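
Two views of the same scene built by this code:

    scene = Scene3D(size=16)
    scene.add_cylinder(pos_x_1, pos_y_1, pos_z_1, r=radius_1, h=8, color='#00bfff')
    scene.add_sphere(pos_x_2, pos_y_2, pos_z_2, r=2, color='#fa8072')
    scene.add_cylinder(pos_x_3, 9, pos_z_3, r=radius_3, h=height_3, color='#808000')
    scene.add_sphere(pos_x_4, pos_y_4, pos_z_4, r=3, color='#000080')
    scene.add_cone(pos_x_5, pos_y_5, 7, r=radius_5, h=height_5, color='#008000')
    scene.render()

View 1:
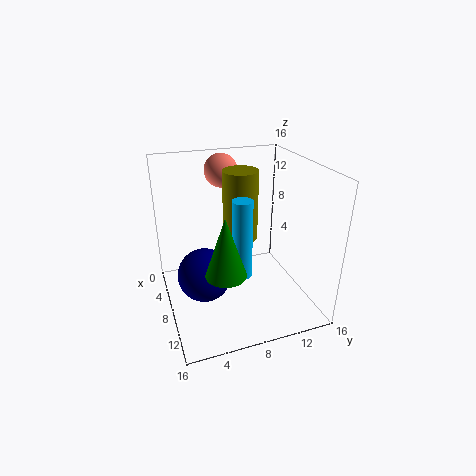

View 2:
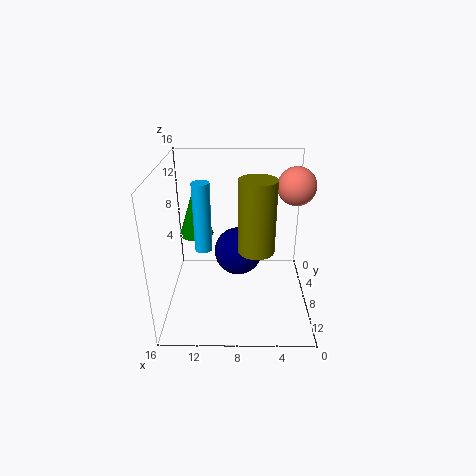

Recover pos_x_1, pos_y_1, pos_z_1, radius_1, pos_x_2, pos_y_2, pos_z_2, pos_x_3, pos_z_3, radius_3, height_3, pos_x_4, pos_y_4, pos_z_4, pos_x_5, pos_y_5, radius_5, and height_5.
pos_x_1 = 12; pos_y_1 = 7; pos_z_1 = 6; radius_1 = 1; pos_x_2 = 2; pos_y_2 = 8; pos_z_2 = 14; pos_x_3 = 6; pos_z_3 = 7; radius_3 = 2; height_3 = 8; pos_x_4 = 8; pos_y_4 = 4; pos_z_4 = 4; pos_x_5 = 13; pos_y_5 = 5; radius_5 = 2; height_5 = 6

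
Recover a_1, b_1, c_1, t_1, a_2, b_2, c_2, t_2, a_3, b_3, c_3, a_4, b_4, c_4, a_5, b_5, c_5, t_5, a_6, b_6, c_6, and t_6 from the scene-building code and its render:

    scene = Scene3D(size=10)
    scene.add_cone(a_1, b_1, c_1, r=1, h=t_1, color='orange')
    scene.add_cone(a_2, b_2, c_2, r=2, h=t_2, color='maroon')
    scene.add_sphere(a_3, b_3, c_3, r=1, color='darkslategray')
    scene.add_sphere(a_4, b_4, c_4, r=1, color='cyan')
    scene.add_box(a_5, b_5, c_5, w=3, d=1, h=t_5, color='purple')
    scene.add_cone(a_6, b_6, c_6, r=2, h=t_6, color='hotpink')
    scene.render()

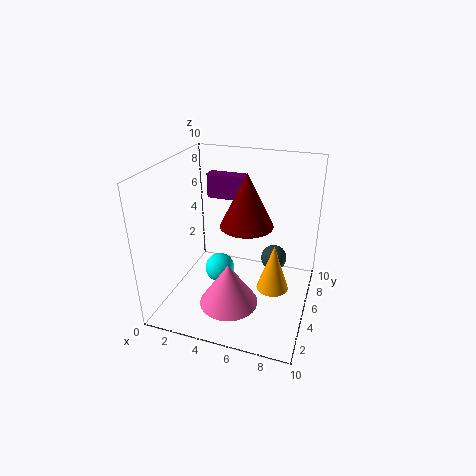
a_1 = 8; b_1 = 3; c_1 = 3; t_1 = 3; a_2 = 5; b_2 = 7; c_2 = 5; t_2 = 4; a_3 = 7; b_3 = 8; c_3 = 2; a_4 = 4; b_4 = 4; c_4 = 3; a_5 = 1; b_5 = 9; c_5 = 6; t_5 = 2; a_6 = 5; b_6 = 3; c_6 = 1; t_6 = 3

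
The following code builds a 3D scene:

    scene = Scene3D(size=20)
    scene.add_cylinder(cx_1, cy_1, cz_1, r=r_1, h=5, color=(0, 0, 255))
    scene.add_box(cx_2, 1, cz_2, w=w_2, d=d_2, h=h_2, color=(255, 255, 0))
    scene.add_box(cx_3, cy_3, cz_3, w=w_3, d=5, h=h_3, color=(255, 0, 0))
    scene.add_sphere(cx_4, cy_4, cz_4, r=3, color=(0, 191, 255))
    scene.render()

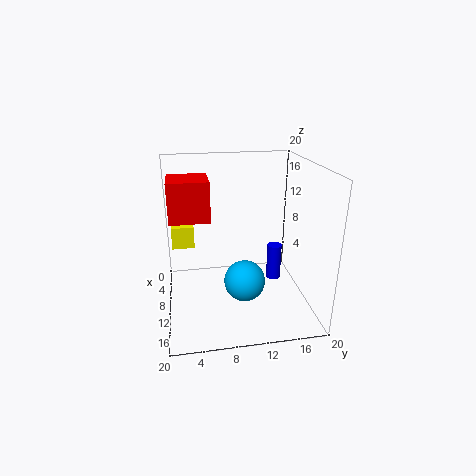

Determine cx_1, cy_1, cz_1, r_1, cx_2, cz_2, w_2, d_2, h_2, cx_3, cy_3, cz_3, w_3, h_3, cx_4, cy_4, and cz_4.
cx_1 = 11; cy_1 = 15; cz_1 = 4; r_1 = 1; cx_2 = 7; cz_2 = 9; w_2 = 3; d_2 = 3; h_2 = 3; cx_3 = 9; cy_3 = 1; cz_3 = 14; w_3 = 5; h_3 = 5; cx_4 = 10; cy_4 = 11; cz_4 = 3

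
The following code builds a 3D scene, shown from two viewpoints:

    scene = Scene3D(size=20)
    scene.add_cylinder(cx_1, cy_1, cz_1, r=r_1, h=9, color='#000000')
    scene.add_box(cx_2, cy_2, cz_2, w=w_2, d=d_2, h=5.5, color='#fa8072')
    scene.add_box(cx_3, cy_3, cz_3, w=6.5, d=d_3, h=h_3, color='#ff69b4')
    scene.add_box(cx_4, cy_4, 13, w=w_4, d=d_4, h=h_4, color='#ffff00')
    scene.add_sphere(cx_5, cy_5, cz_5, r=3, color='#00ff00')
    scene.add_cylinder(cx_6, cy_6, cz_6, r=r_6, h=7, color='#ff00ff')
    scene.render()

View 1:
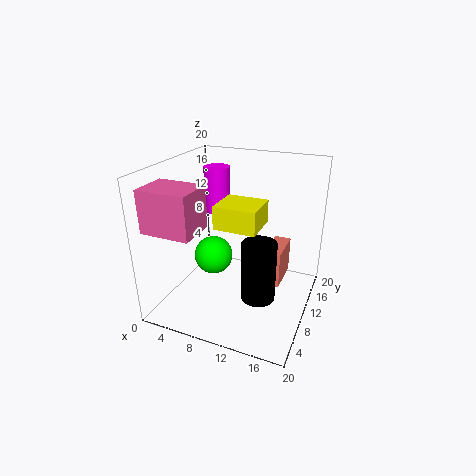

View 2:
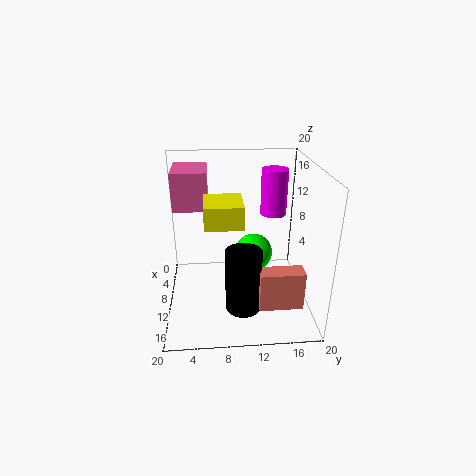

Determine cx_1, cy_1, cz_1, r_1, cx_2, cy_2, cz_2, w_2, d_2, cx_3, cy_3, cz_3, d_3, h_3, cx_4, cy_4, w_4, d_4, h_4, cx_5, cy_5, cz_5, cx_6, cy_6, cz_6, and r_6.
cx_1 = 13; cy_1 = 10.5; cz_1 = 0.5; r_1 = 2.5; cx_2 = 13; cy_2 = 12.5; cz_2 = 1.5; w_2 = 2.5; d_2 = 6; cx_3 = 1; cy_3 = 1; cz_3 = 13; d_3 = 5; h_3 = 5.5; cx_4 = 8.5; cy_4 = 5.5; w_4 = 5.5; d_4 = 5; h_4 = 3; cx_5 = 4.5; cy_5 = 13; cz_5 = 4.5; cx_6 = 4; cy_6 = 16; cz_6 = 11; r_6 = 2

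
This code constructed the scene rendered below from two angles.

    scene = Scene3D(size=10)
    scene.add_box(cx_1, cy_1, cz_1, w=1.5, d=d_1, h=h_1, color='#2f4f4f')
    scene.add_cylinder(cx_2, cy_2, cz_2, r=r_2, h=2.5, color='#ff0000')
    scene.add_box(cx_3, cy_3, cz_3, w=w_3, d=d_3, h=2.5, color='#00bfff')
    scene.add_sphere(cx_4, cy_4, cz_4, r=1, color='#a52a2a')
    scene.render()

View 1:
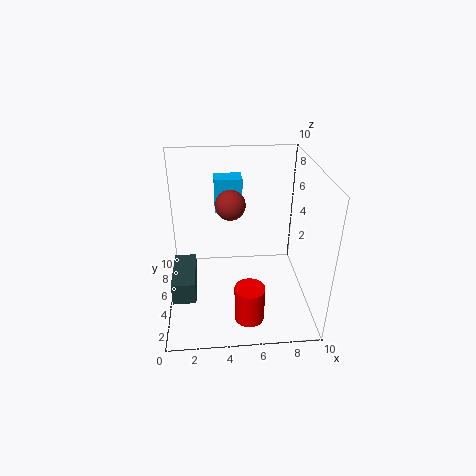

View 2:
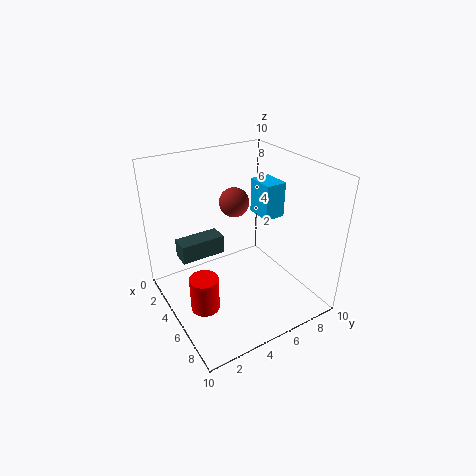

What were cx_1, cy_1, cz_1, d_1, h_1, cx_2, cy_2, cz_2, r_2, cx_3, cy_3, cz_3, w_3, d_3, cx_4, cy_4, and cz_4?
cx_1 = 0.5
cy_1 = 2
cz_1 = 2
d_1 = 3.5
h_1 = 1.5
cx_2 = 5.5
cy_2 = 2
cz_2 = 0.5
r_2 = 1
cx_3 = 3.5
cy_3 = 7
cz_3 = 6
w_3 = 2
d_3 = 1.5
cx_4 = 4.5
cy_4 = 5
cz_4 = 7.5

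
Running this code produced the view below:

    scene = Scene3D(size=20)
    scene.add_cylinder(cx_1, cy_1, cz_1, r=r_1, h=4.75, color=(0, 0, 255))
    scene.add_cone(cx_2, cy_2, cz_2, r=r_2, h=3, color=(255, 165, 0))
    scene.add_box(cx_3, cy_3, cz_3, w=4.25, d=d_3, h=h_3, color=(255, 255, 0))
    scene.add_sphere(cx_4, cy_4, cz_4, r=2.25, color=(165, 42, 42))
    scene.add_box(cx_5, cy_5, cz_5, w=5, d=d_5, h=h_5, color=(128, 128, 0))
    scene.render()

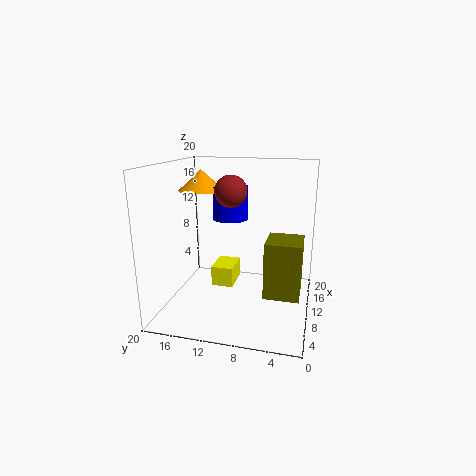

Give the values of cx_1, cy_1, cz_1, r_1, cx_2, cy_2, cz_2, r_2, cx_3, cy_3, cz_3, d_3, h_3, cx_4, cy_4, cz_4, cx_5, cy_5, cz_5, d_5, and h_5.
cx_1 = 12.5, cy_1 = 11.75, cz_1 = 12, r_1 = 2.5, cx_2 = 12.25, cy_2 = 16, cz_2 = 16, r_2 = 3.25, cx_3 = 7.75, cy_3 = 10.25, cz_3 = 3.5, d_3 = 3, h_3 = 2.75, cx_4 = 11, cy_4 = 11.25, cz_4 = 16.25, cx_5 = 4.75, cy_5 = 1, cz_5 = 4, d_5 = 4.5, h_5 = 7.25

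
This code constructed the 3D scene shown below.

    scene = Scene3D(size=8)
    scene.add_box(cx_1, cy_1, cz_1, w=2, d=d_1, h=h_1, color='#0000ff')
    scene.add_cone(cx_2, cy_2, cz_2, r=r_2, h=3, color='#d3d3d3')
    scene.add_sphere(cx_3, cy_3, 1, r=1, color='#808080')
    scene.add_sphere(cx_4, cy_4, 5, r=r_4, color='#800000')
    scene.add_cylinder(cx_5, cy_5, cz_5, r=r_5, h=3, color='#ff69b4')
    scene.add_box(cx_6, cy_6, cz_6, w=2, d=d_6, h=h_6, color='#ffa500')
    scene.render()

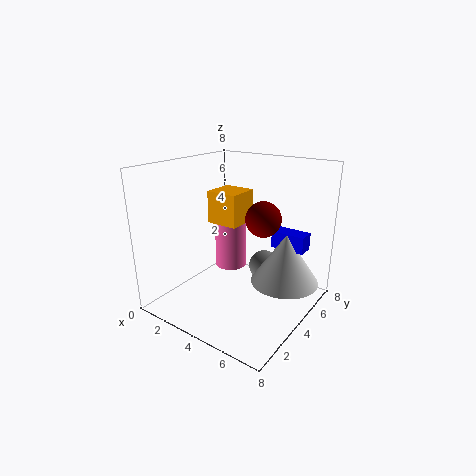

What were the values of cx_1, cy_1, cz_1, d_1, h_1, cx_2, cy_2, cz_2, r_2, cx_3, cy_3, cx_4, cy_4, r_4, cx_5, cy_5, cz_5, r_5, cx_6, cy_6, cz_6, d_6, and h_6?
cx_1 = 5
cy_1 = 6
cz_1 = 3
d_1 = 1
h_1 = 1
cx_2 = 6
cy_2 = 6
cz_2 = 1
r_2 = 2
cx_3 = 4
cy_3 = 7
cx_4 = 5
cy_4 = 5
r_4 = 1
cx_5 = 2
cy_5 = 6
cz_5 = 1
r_5 = 1
cx_6 = 1
cy_6 = 5
cz_6 = 4
d_6 = 2
h_6 = 2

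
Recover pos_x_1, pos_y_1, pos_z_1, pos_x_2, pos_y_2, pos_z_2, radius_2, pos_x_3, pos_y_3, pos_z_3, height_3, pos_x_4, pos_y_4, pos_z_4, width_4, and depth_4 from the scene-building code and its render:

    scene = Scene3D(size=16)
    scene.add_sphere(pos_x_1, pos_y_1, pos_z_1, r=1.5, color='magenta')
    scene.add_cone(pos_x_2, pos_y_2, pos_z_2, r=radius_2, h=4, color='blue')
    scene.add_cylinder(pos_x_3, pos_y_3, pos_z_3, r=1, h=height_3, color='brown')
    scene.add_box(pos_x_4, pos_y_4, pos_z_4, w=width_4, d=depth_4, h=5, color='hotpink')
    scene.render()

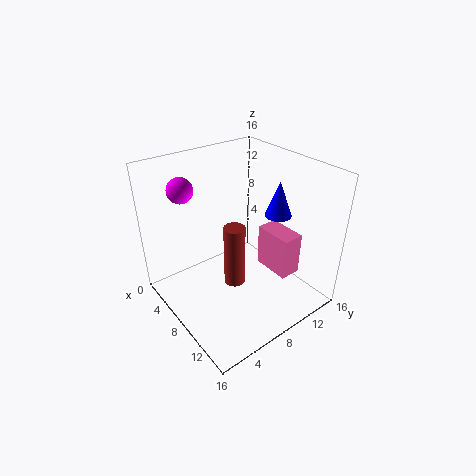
pos_x_1 = 2, pos_y_1 = 4.5, pos_z_1 = 12.5, pos_x_2 = 9.5, pos_y_2 = 12.5, pos_z_2 = 10, radius_2 = 1.5, pos_x_3 = 12, pos_y_3 = 4.5, pos_z_3 = 6.5, height_3 = 6, pos_x_4 = 7.5, pos_y_4 = 11.5, pos_z_4 = 3, width_4 = 4.5, depth_4 = 2.5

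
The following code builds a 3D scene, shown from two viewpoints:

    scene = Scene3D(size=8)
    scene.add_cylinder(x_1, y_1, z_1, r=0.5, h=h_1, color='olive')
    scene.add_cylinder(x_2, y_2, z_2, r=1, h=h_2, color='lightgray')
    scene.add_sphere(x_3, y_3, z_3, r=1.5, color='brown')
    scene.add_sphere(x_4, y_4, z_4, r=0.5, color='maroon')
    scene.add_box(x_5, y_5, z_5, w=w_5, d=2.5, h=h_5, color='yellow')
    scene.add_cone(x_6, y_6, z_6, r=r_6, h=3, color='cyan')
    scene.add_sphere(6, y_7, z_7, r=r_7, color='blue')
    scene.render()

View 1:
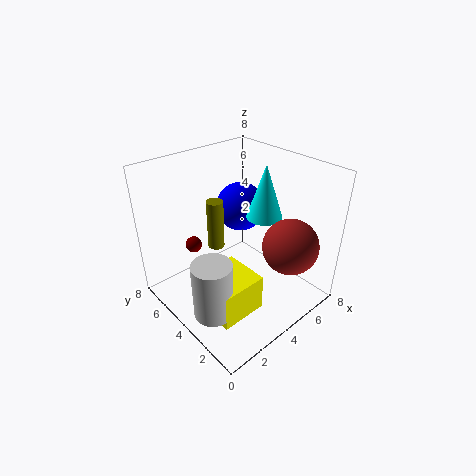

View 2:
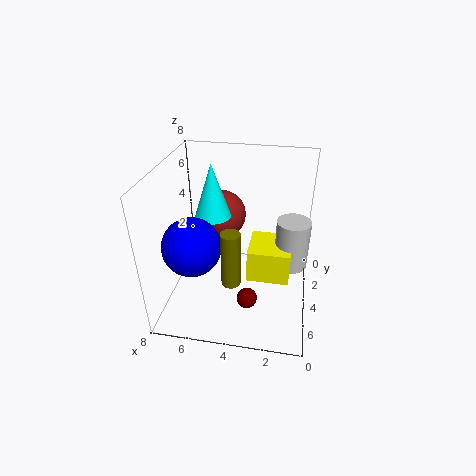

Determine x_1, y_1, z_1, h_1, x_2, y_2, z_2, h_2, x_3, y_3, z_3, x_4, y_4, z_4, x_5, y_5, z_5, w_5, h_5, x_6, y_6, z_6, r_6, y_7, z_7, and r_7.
x_1 = 4
y_1 = 6
z_1 = 2.5
h_1 = 3
x_2 = 1
y_2 = 2.5
z_2 = 1.5
h_2 = 3
x_3 = 5.5
y_3 = 1.5
z_3 = 4
x_4 = 3
y_4 = 7
z_4 = 2.5
x_5 = 1
y_5 = 1.5
z_5 = 1
w_5 = 2.5
h_5 = 2
x_6 = 5.5
y_6 = 3.5
z_6 = 5
r_6 = 1
y_7 = 6
z_7 = 4.5
r_7 = 1.5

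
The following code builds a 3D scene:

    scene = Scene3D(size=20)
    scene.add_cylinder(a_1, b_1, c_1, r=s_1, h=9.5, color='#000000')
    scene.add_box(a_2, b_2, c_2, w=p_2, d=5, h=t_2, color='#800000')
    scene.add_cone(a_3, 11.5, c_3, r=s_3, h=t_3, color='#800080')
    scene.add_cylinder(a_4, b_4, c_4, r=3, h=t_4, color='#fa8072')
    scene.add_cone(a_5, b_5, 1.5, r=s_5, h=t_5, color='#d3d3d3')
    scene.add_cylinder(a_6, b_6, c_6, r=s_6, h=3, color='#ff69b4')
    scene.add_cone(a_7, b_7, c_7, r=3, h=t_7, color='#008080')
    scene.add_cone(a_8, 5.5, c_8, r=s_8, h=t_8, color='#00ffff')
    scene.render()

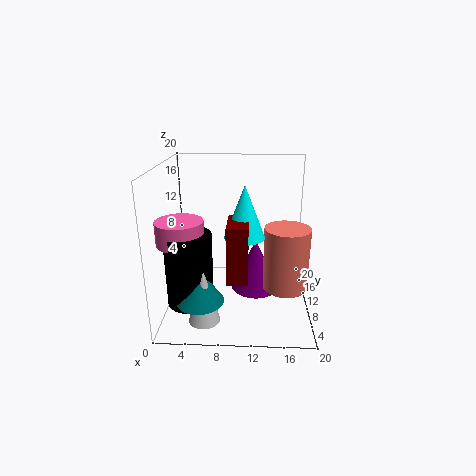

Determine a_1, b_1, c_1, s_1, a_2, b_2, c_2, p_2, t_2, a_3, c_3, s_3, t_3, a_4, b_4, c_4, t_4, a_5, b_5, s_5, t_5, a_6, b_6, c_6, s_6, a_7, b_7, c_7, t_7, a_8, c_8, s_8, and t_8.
a_1 = 4; b_1 = 5; c_1 = 3; s_1 = 3; a_2 = 9; b_2 = 1.5; c_2 = 7.5; p_2 = 2.5; t_2 = 7; a_3 = 12.5; c_3 = 1.5; s_3 = 3.5; t_3 = 7.5; a_4 = 16.5; b_4 = 7.5; c_4 = 4; t_4 = 8.5; a_5 = 6; b_5 = 3; s_5 = 2; t_5 = 7.5; a_6 = 3; b_6 = 5.5; c_6 = 11; s_6 = 3; a_7 = 5.5; b_7 = 3.5; c_7 = 4; t_7 = 4.5; a_8 = 11; c_8 = 12; s_8 = 2.5; t_8 = 6.5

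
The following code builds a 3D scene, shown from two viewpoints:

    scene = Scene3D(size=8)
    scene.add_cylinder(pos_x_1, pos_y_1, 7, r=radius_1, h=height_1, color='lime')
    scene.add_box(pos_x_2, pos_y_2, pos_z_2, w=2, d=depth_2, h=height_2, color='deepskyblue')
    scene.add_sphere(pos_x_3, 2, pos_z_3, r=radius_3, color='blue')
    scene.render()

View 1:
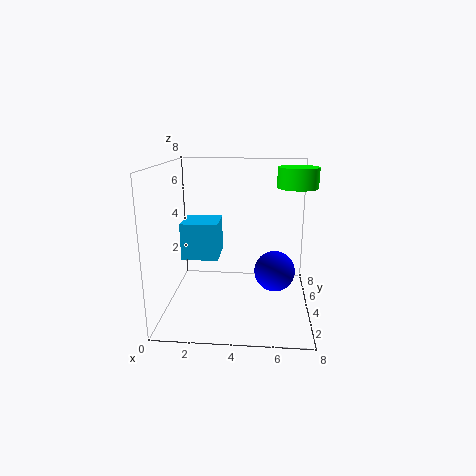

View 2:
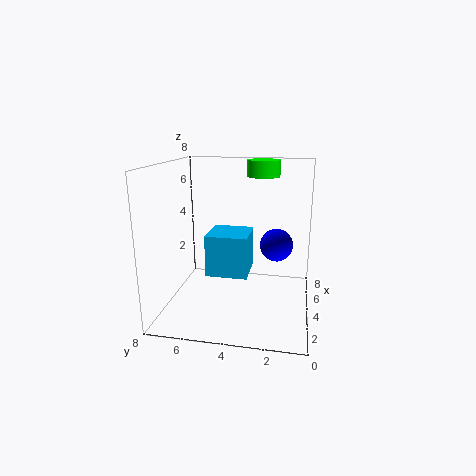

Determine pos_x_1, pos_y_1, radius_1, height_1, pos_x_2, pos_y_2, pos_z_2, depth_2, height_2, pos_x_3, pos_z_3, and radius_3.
pos_x_1 = 7
pos_y_1 = 3
radius_1 = 1
height_1 = 1
pos_x_2 = 1
pos_y_2 = 3
pos_z_2 = 3
depth_2 = 2
height_2 = 2
pos_x_3 = 6
pos_z_3 = 3
radius_3 = 1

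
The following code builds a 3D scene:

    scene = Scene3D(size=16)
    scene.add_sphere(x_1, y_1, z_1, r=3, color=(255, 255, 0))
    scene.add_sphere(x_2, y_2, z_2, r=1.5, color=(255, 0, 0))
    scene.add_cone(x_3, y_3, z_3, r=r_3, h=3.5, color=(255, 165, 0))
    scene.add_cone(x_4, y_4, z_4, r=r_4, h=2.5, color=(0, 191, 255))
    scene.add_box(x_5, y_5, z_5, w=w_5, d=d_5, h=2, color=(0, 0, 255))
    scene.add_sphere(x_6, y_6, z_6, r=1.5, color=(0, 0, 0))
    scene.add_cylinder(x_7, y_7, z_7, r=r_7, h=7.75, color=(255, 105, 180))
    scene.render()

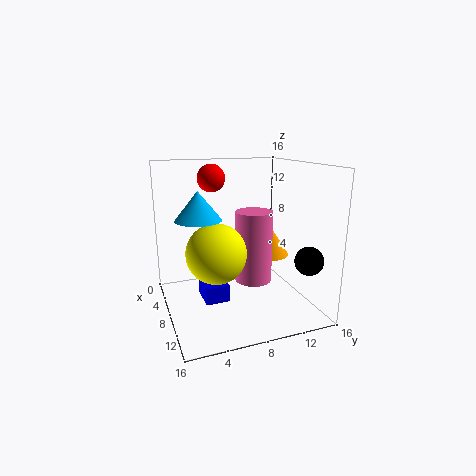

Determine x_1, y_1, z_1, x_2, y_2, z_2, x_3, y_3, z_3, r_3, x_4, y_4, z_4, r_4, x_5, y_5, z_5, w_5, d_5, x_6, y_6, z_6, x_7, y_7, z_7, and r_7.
x_1 = 11.25
y_1 = 4.5
z_1 = 7.75
x_2 = 6.5
y_2 = 5.5
z_2 = 14.5
x_3 = 7.75
y_3 = 12
z_3 = 5.5
r_3 = 2.25
x_4 = 13.75
y_4 = 2.25
z_4 = 12
r_4 = 2
x_5 = 5.25
y_5 = 4
z_5 = 0.75
w_5 = 3.5
d_5 = 2.75
x_6 = 13.5
y_6 = 13.75
z_6 = 6.5
x_7 = 9.5
y_7 = 9.25
z_7 = 3.5
r_7 = 2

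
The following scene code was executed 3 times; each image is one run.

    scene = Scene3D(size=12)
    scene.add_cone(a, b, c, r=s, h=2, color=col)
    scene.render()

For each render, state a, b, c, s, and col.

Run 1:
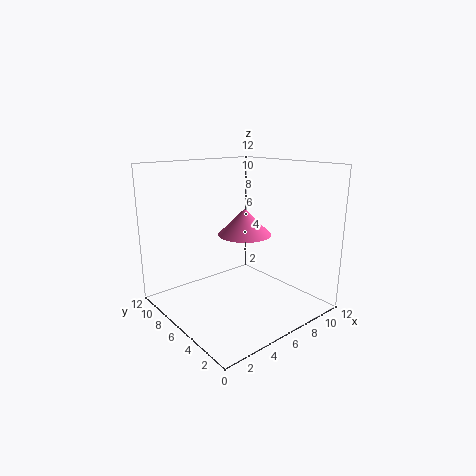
a = 5
b = 4
c = 7
s = 2
col = 'hotpink'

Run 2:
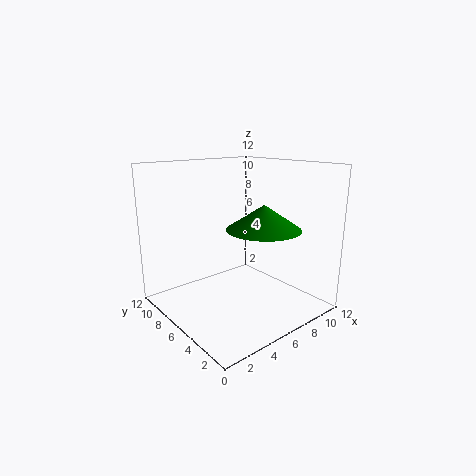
a = 7
b = 4
c = 7
s = 3
col = 'green'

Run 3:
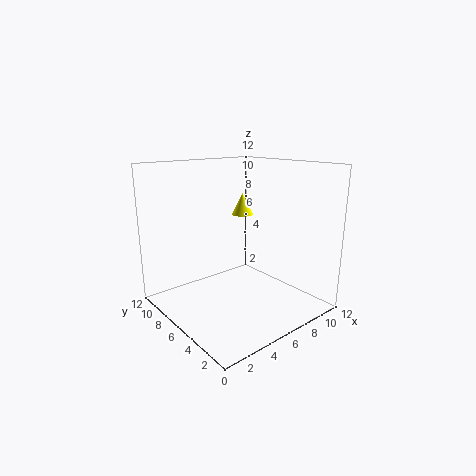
a = 9
b = 9
c = 7
s = 1
col = 'yellow'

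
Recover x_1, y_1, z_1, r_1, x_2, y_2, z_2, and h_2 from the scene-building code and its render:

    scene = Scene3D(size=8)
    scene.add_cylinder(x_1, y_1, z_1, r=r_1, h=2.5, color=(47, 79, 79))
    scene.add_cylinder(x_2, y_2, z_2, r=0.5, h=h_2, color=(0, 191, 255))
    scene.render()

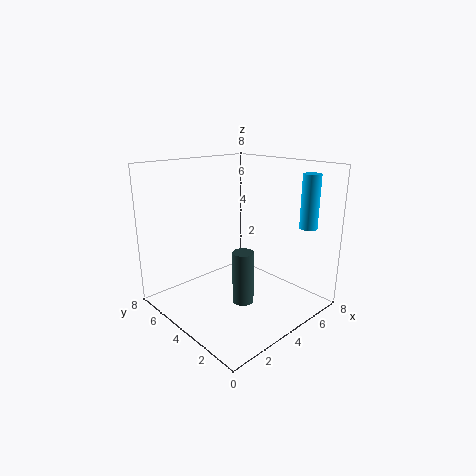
x_1 = 2; y_1 = 1.5; z_1 = 2; r_1 = 0.5; x_2 = 7; y_2 = 1.5; z_2 = 4.5; h_2 = 3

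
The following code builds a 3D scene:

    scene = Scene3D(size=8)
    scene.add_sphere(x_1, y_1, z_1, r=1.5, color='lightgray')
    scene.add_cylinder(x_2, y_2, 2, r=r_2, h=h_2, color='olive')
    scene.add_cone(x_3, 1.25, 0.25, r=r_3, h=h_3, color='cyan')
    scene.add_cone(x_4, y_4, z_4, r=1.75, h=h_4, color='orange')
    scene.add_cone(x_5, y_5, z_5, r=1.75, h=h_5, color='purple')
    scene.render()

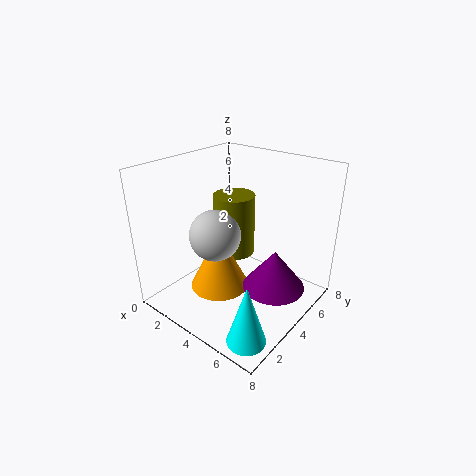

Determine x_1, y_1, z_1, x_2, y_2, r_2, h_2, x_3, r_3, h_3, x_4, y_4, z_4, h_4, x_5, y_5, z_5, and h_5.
x_1 = 2.5, y_1 = 3.75, z_1 = 3.75, x_2 = 2.5, y_2 = 5.5, r_2 = 1.25, h_2 = 3.75, x_3 = 6.75, r_3 = 1, h_3 = 3.25, x_4 = 2.75, y_4 = 3.75, z_4 = 0.5, h_4 = 3.5, x_5 = 6, y_5 = 4.75, z_5 = 1.25, h_5 = 2.25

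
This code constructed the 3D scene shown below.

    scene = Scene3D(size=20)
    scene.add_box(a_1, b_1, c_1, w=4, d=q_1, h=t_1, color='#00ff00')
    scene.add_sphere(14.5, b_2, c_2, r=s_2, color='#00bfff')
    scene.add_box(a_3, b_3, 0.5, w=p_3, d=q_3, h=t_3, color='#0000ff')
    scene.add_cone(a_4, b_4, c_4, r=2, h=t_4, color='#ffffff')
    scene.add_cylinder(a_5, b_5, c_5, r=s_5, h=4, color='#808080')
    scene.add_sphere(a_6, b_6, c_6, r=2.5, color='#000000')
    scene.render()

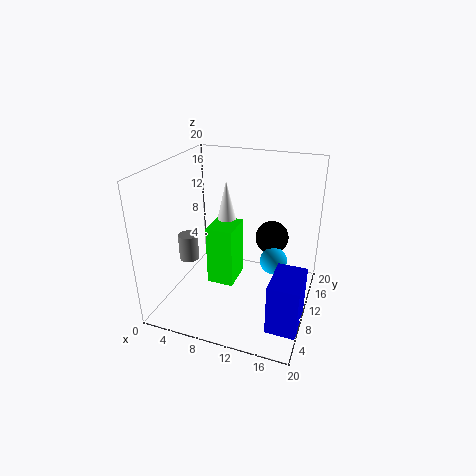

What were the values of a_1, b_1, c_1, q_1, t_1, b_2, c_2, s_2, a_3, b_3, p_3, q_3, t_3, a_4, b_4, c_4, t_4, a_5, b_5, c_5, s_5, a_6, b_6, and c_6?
a_1 = 5; b_1 = 10; c_1 = 1.5; q_1 = 5; t_1 = 9; b_2 = 13; c_2 = 5.5; s_2 = 2; a_3 = 16; b_3 = 3.5; p_3 = 4; q_3 = 6; t_3 = 7; a_4 = 6.5; b_4 = 14.5; c_4 = 8; t_4 = 8.5; a_5 = 1.5; b_5 = 11; c_5 = 4.5; s_5 = 1.5; a_6 = 13.5; b_6 = 15.5; c_6 = 8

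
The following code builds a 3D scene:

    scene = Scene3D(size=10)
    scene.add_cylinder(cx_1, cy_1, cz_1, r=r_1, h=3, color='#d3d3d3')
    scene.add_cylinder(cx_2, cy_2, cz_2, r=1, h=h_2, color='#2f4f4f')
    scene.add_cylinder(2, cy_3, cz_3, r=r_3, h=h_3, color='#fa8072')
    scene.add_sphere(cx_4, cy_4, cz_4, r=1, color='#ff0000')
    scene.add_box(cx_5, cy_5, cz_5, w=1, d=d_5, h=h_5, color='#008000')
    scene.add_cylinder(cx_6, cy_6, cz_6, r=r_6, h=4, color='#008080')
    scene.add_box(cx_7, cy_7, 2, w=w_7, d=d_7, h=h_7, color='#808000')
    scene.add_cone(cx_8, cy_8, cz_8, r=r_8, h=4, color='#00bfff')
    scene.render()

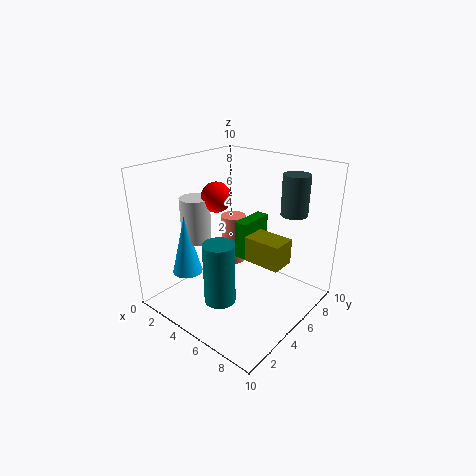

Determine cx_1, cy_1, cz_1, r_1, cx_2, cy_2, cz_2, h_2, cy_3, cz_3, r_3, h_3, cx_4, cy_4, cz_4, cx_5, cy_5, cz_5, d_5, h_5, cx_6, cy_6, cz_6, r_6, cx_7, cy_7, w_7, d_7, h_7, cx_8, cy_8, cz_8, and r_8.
cx_1 = 3; cy_1 = 3; cz_1 = 5; r_1 = 1; cx_2 = 7; cy_2 = 9; cz_2 = 6; h_2 = 3; cy_3 = 8; cz_3 = 1; r_3 = 1; h_3 = 4; cx_4 = 4; cy_4 = 4; cz_4 = 8; cx_5 = 3; cy_5 = 7; cz_5 = 2; d_5 = 3; h_5 = 3; cx_6 = 6; cy_6 = 2; cz_6 = 2; r_6 = 1; cx_7 = 4; cy_7 = 7; w_7 = 3; d_7 = 2; h_7 = 2; cx_8 = 3; cy_8 = 2; cz_8 = 3; r_8 = 1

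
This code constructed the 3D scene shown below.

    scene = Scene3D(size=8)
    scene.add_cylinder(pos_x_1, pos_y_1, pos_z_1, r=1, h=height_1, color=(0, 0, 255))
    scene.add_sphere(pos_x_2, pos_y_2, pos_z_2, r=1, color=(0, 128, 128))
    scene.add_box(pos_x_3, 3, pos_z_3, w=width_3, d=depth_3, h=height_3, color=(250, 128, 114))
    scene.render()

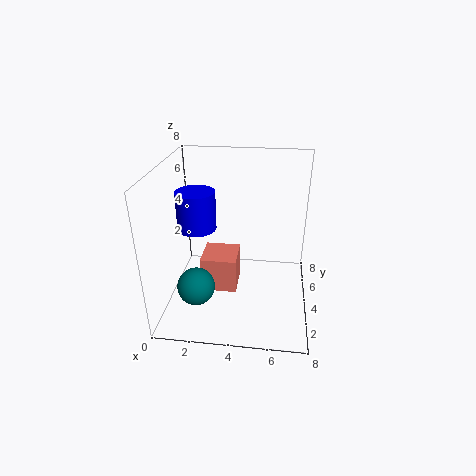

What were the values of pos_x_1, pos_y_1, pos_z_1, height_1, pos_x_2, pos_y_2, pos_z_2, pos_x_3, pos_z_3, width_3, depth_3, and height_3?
pos_x_1 = 2
pos_y_1 = 3
pos_z_1 = 5
height_1 = 2
pos_x_2 = 2
pos_y_2 = 2
pos_z_2 = 2
pos_x_3 = 2
pos_z_3 = 1
width_3 = 2
depth_3 = 2
height_3 = 2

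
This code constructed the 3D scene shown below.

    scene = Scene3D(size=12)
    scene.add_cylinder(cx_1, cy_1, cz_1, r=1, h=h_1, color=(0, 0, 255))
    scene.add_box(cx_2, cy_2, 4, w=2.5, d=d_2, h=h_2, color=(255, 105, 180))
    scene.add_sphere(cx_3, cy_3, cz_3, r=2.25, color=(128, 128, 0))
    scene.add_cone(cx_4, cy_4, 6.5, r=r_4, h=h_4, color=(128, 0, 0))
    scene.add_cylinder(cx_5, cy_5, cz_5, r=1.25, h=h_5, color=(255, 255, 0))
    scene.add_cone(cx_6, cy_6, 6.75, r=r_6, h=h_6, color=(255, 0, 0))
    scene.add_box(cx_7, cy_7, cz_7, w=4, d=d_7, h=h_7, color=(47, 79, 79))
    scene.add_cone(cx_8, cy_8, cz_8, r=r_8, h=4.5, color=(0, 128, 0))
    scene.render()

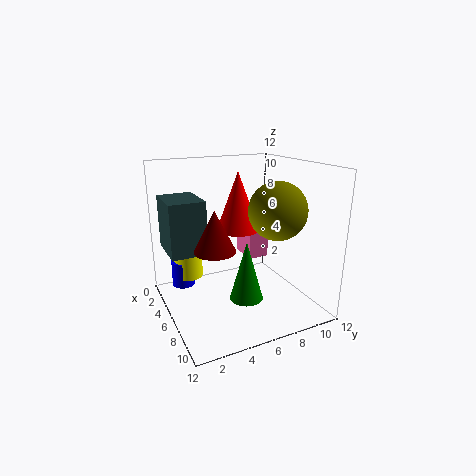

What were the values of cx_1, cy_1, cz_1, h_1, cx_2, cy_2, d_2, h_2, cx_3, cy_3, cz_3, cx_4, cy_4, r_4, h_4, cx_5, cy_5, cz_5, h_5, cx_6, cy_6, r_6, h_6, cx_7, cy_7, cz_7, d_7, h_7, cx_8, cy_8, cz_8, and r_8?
cx_1 = 3
cy_1 = 2
cz_1 = 1.25
h_1 = 2.25
cx_2 = 3.75
cy_2 = 7
d_2 = 1.75
h_2 = 2.75
cx_3 = 8.75
cy_3 = 8
cz_3 = 8.75
cx_4 = 9
cy_4 = 2.75
r_4 = 1.5
h_4 = 3
cx_5 = 3
cy_5 = 2.5
cz_5 = 2
h_5 = 3
cx_6 = 6
cy_6 = 6
r_6 = 1.75
h_6 = 4.75
cx_7 = 1.5
cy_7 = 0.5
cz_7 = 4.75
d_7 = 3
h_7 = 4.5
cx_8 = 9.5
cy_8 = 5
cz_8 = 2.5
r_8 = 1.25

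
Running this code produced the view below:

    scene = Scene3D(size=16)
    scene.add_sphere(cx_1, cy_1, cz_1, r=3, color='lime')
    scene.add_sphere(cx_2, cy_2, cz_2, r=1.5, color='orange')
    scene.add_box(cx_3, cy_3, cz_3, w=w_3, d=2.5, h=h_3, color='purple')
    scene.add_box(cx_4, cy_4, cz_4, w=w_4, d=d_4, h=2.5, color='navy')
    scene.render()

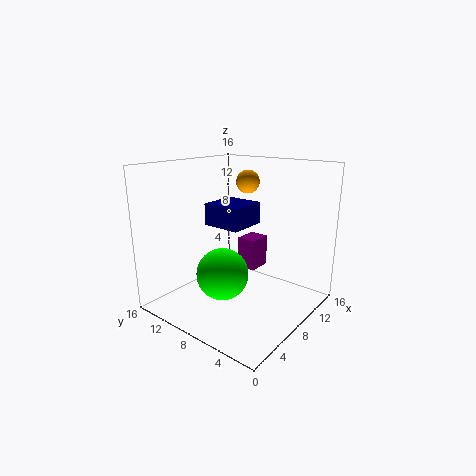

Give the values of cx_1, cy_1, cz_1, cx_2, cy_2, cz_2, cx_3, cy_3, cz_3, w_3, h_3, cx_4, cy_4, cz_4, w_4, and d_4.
cx_1 = 7; cy_1 = 9.5; cz_1 = 3.5; cx_2 = 14.5; cy_2 = 11.5; cz_2 = 13; cx_3 = 12.5; cy_3 = 9; cz_3 = 2; w_3 = 3; h_3 = 4; cx_4 = 7; cy_4 = 7.5; cz_4 = 9; w_4 = 4.5; d_4 = 4.5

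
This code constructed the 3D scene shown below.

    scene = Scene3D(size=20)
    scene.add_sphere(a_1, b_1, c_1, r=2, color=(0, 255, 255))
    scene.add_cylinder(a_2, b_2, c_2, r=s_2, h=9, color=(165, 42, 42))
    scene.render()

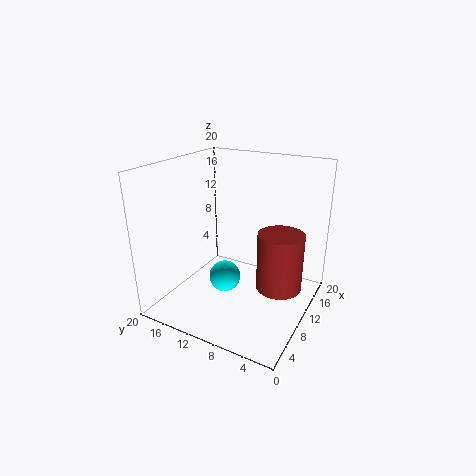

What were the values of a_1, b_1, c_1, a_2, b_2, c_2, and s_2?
a_1 = 5.5, b_1 = 9.5, c_1 = 6.5, a_2 = 15, b_2 = 5.5, c_2 = 0.5, s_2 = 3.5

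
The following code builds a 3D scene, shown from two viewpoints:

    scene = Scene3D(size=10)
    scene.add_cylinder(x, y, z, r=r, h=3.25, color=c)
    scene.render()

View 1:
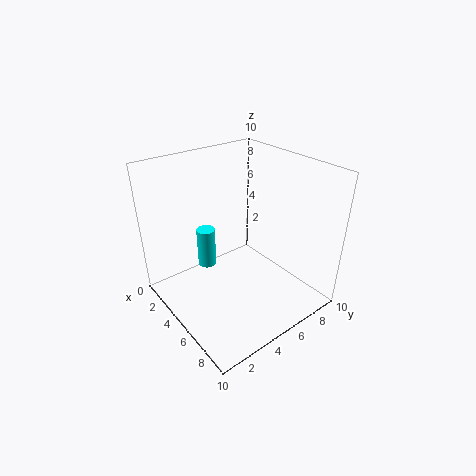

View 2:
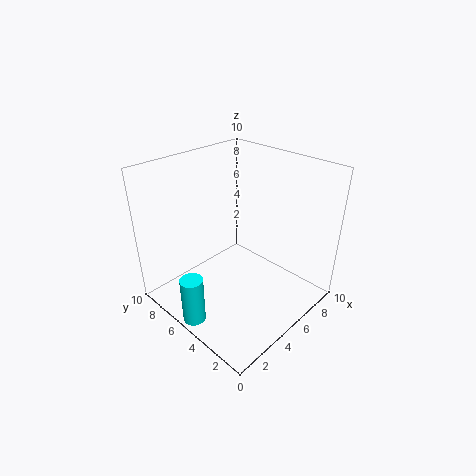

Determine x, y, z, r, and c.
x = 0.75, y = 5, z = 0.5, r = 0.75, c = 'cyan'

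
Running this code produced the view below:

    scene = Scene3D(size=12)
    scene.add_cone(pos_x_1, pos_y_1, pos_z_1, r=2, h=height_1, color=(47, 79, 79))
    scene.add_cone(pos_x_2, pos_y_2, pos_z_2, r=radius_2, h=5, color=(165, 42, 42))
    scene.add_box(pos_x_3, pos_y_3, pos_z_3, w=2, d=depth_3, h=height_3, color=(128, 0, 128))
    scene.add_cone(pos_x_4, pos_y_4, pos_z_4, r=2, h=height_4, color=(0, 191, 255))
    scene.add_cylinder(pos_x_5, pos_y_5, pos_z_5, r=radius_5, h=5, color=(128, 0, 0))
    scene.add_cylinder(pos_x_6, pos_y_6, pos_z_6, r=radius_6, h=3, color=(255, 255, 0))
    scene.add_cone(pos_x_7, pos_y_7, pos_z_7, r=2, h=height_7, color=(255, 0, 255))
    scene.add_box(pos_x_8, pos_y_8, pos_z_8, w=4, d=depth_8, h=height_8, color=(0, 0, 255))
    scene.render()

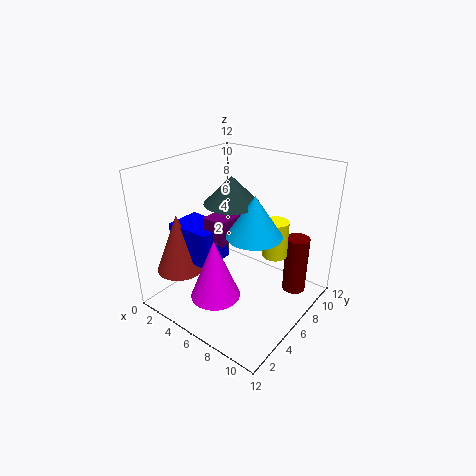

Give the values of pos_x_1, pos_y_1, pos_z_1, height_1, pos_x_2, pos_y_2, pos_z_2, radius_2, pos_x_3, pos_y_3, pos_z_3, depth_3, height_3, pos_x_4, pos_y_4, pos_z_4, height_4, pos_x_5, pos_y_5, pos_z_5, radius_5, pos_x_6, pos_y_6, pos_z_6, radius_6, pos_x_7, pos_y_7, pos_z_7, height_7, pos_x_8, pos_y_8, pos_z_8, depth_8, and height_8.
pos_x_1 = 7, pos_y_1 = 4, pos_z_1 = 10, height_1 = 2, pos_x_2 = 2, pos_y_2 = 3, pos_z_2 = 3, radius_2 = 2, pos_x_3 = 4, pos_y_3 = 4, pos_z_3 = 6, depth_3 = 4, height_3 = 2, pos_x_4 = 9, pos_y_4 = 4, pos_z_4 = 8, height_4 = 3, pos_x_5 = 10, pos_y_5 = 9, pos_z_5 = 1, radius_5 = 1, pos_x_6 = 9, pos_y_6 = 7, pos_z_6 = 5, radius_6 = 1, pos_x_7 = 6, pos_y_7 = 3, pos_z_7 = 2, height_7 = 5, pos_x_8 = 1, pos_y_8 = 3, pos_z_8 = 4, depth_8 = 3, height_8 = 3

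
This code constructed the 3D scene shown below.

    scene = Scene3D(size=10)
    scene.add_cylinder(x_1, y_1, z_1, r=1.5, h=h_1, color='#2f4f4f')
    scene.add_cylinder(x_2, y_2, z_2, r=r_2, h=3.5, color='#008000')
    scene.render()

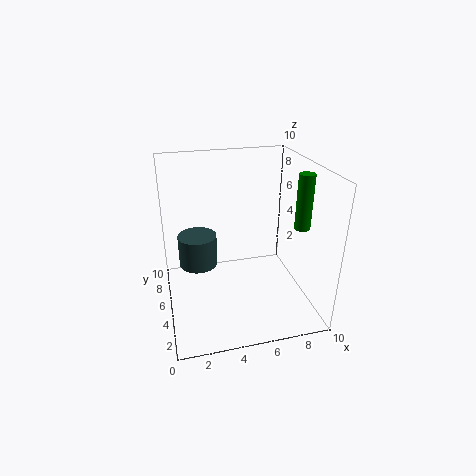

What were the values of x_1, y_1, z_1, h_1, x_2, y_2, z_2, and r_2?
x_1 = 2.5; y_1 = 8; z_1 = 1.5; h_1 = 2.5; x_2 = 8.5; y_2 = 2.5; z_2 = 6.5; r_2 = 0.5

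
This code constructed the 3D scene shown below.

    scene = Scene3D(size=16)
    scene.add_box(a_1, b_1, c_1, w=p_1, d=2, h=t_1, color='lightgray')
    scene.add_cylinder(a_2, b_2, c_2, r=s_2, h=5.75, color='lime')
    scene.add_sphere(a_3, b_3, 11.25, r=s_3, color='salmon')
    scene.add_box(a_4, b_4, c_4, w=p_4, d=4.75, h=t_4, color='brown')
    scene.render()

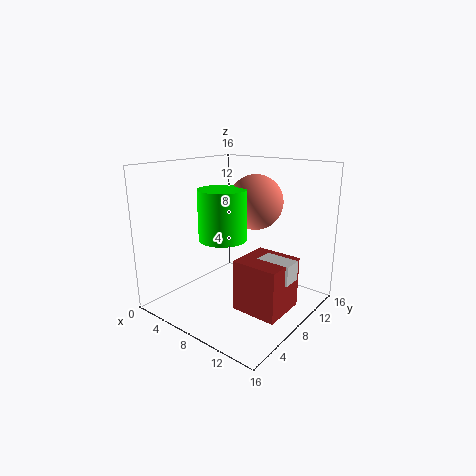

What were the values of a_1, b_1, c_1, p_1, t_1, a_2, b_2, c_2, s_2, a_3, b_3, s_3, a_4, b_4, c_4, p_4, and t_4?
a_1 = 12, b_1 = 6, c_1 = 5.25, p_1 = 3.5, t_1 = 2, a_2 = 6, b_2 = 7.75, c_2 = 7.5, s_2 = 2.75, a_3 = 7.5, b_3 = 12, s_3 = 3.25, a_4 = 10.5, b_4 = 4, c_4 = 2, p_4 = 4.75, t_4 = 5.25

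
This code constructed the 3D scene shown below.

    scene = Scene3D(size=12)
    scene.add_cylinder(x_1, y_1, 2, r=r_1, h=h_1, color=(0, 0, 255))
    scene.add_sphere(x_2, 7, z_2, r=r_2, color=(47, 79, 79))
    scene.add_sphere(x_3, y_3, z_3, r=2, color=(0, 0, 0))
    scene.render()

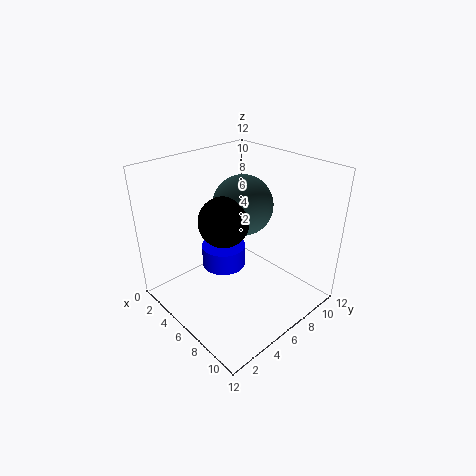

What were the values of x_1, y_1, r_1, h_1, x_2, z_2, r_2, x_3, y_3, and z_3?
x_1 = 3.5; y_1 = 6.5; r_1 = 2; h_1 = 2; x_2 = 5.5; z_2 = 8.5; r_2 = 2.5; x_3 = 6; y_3 = 4.5; z_3 = 8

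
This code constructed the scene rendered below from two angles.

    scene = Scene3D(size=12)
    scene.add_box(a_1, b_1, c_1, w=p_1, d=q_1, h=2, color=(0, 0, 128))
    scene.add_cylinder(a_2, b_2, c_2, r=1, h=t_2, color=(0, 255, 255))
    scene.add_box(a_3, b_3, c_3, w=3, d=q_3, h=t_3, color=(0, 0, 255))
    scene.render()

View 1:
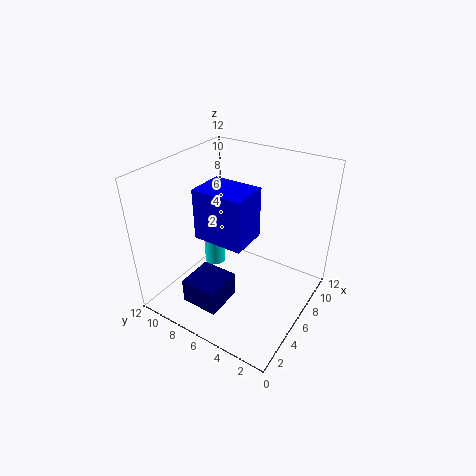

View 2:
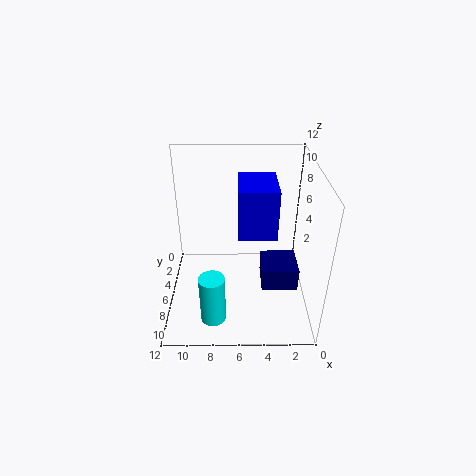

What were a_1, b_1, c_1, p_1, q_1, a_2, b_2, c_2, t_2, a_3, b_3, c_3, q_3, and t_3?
a_1 = 1
b_1 = 5
c_1 = 2
p_1 = 3
q_1 = 3
a_2 = 8
b_2 = 10
c_2 = 1
t_2 = 4
a_3 = 3
b_3 = 4
c_3 = 7
q_3 = 4
t_3 = 4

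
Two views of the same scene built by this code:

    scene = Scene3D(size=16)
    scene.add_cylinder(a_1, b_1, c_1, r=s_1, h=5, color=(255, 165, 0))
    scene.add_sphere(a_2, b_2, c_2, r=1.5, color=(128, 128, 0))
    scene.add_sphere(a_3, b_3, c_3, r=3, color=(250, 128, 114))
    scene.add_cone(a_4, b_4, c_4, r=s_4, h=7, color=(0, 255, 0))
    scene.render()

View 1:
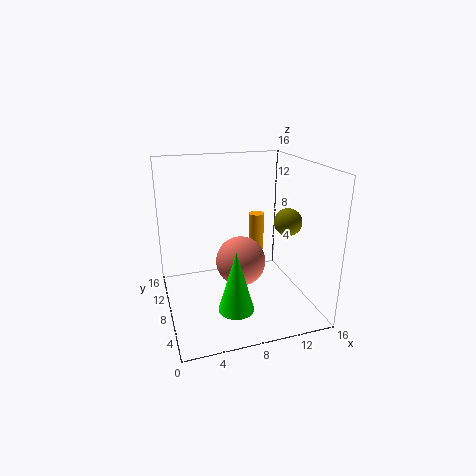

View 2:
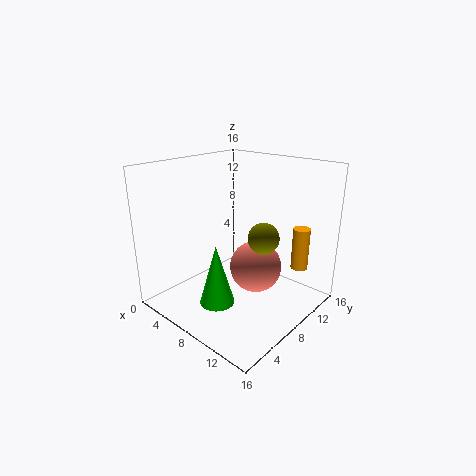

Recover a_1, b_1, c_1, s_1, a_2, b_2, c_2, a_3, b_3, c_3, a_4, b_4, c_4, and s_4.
a_1 = 12.5; b_1 = 14; c_1 = 3.5; s_1 = 1; a_2 = 13; b_2 = 6; c_2 = 10; a_3 = 9; b_3 = 10; c_3 = 4; a_4 = 7; b_4 = 5.5; c_4 = 0.5; s_4 = 2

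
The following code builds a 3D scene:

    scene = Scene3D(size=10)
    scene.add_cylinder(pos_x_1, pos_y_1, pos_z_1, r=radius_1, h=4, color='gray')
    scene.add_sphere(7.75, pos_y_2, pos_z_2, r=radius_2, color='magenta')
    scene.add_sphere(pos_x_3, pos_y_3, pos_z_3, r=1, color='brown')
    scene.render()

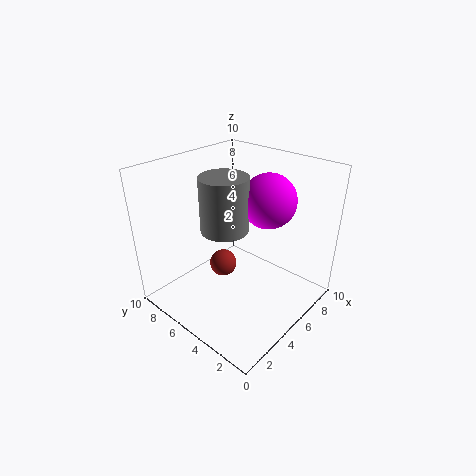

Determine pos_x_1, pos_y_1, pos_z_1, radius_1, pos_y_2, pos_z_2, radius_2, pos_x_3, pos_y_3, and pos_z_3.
pos_x_1 = 5.25, pos_y_1 = 6.5, pos_z_1 = 5, radius_1 = 1.75, pos_y_2 = 4.5, pos_z_2 = 7, radius_2 = 2, pos_x_3 = 5, pos_y_3 = 6.5, pos_z_3 = 2.25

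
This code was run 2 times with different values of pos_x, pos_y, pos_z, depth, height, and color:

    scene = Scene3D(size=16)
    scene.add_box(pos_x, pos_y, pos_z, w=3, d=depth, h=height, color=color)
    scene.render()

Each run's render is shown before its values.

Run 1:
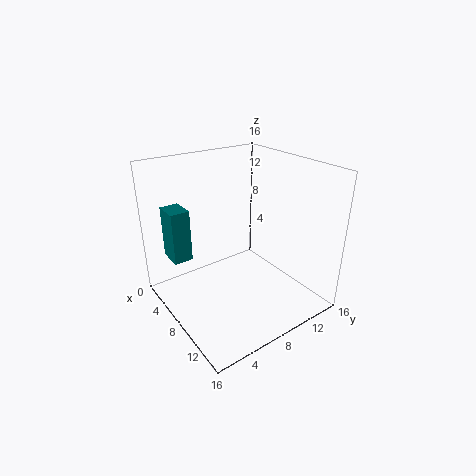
pos_x = 0.5, pos_y = 2.25, pos_z = 4.25, depth = 2.25, height = 6.25, color = 'teal'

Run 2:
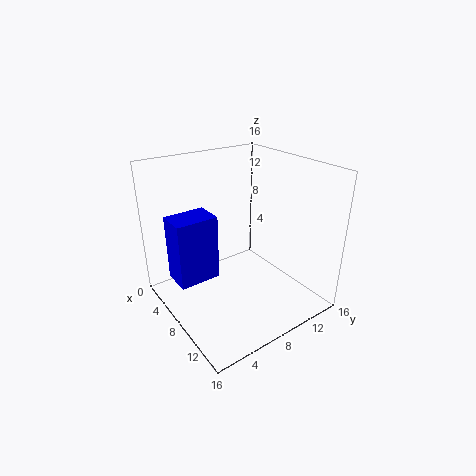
pos_x = 6.5, pos_y = 0.25, pos_z = 5.25, depth = 4.25, height = 6.75, color = 'blue'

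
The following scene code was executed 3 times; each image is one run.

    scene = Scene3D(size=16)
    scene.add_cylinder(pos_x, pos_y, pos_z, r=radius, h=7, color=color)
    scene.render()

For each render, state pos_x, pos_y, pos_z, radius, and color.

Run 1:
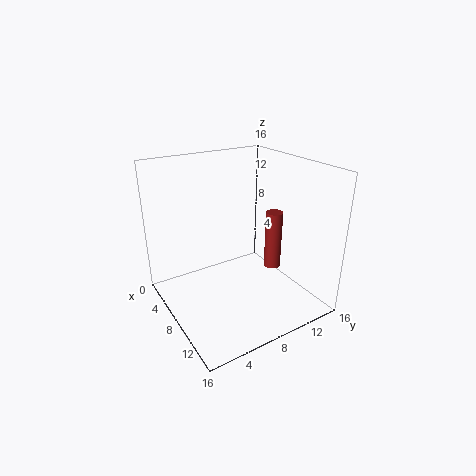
pos_x = 8; pos_y = 13; pos_z = 3; radius = 1; color = 'brown'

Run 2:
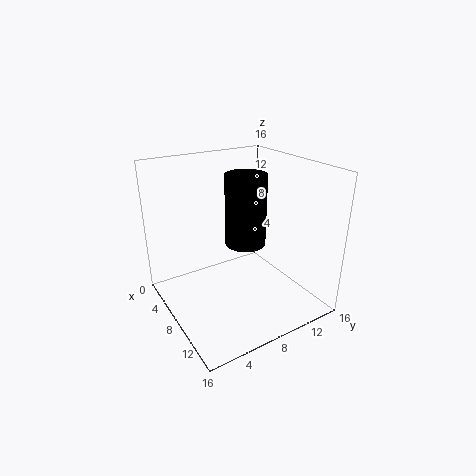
pos_x = 11; pos_y = 7; pos_z = 9; radius = 2; color = 'black'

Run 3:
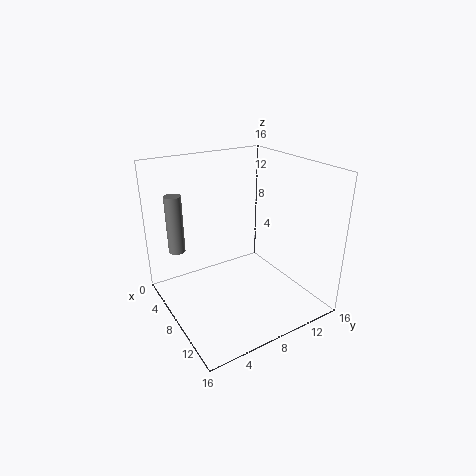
pos_x = 2; pos_y = 3; pos_z = 5; radius = 1; color = 'gray'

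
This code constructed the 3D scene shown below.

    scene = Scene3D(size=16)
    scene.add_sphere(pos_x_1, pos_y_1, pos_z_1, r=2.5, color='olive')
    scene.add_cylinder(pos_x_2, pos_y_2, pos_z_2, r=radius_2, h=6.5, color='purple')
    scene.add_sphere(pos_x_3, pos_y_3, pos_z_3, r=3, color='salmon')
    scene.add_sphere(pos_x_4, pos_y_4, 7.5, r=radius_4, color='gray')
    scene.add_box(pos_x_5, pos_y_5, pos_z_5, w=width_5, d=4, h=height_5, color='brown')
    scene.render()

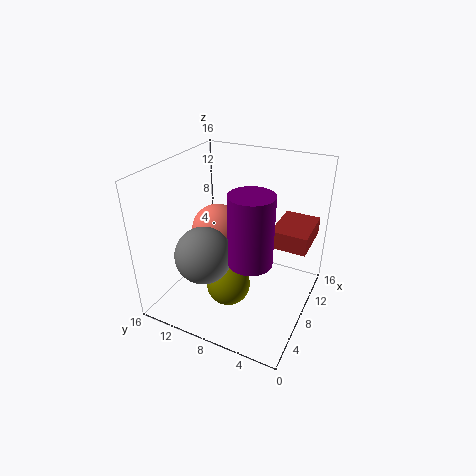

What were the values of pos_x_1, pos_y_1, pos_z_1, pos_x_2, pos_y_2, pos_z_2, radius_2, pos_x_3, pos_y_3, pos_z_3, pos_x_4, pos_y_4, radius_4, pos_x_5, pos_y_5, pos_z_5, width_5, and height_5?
pos_x_1 = 6.5; pos_y_1 = 8.5; pos_z_1 = 2.5; pos_x_2 = 2.5; pos_y_2 = 4; pos_z_2 = 9.5; radius_2 = 2; pos_x_3 = 9.5; pos_y_3 = 11.5; pos_z_3 = 7.5; pos_x_4 = 4; pos_y_4 = 10; radius_4 = 3; pos_x_5 = 8.5; pos_y_5 = 0.5; pos_z_5 = 7.5; width_5 = 5.5; height_5 = 2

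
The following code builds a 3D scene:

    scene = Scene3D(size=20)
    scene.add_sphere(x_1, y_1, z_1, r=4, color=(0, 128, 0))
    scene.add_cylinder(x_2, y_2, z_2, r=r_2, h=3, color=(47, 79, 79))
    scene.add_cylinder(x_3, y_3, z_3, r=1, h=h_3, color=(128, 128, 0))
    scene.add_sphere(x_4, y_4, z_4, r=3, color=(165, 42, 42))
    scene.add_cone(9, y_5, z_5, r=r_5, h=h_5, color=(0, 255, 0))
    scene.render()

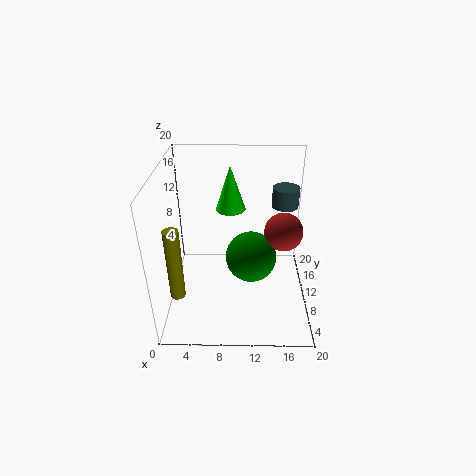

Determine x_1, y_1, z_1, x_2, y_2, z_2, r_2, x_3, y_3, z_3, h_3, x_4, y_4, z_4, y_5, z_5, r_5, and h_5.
x_1 = 12, y_1 = 14, z_1 = 4, x_2 = 17, y_2 = 16, z_2 = 12, r_2 = 2, x_3 = 2, y_3 = 5, z_3 = 4, h_3 = 10, x_4 = 17, y_4 = 15, z_4 = 8, y_5 = 11, z_5 = 14, r_5 = 2, h_5 = 6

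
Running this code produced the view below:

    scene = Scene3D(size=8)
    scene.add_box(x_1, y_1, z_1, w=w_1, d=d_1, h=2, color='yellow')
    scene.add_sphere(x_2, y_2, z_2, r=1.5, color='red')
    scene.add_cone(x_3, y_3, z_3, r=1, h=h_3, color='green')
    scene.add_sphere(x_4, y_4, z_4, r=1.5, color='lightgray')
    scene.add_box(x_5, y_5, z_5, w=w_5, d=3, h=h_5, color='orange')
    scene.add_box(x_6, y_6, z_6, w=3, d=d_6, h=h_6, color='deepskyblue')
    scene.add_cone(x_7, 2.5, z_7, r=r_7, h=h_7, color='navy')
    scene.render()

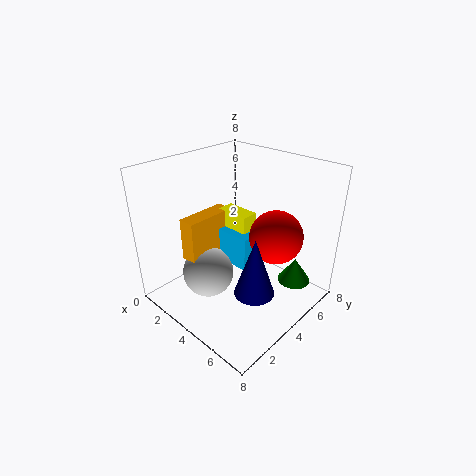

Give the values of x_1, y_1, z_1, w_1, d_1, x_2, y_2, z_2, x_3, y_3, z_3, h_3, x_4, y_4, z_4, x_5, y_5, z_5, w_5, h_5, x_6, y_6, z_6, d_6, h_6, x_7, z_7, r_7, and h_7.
x_1 = 2; y_1 = 4.5; z_1 = 3; w_1 = 2; d_1 = 1; x_2 = 5.5; y_2 = 5.5; z_2 = 4; x_3 = 6; y_3 = 7; z_3 = 0.5; h_3 = 1.5; x_4 = 2.5; y_4 = 3; z_4 = 1.5; x_5 = 1.5; y_5 = 2; z_5 = 2.5; w_5 = 1; h_5 = 2.5; x_6 = 1.5; y_6 = 4; z_6 = 2; d_6 = 1.5; h_6 = 2; x_7 = 6.5; z_7 = 2.5; r_7 = 1; h_7 = 3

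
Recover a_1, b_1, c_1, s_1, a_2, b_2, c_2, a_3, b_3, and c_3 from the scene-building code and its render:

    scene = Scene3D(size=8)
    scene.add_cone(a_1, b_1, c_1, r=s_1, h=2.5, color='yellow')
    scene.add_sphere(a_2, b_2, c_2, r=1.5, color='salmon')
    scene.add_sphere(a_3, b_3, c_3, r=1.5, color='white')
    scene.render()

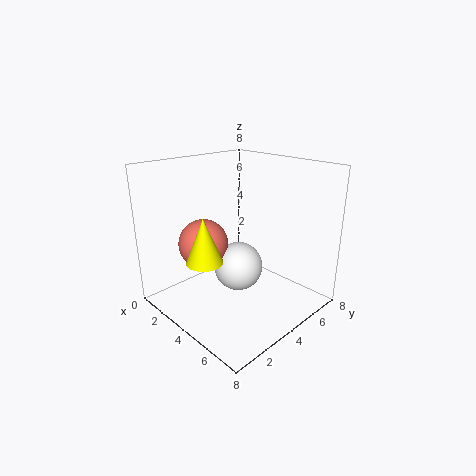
a_1 = 3.5; b_1 = 2; c_1 = 3; s_1 = 1; a_2 = 1.5; b_2 = 3.5; c_2 = 3; a_3 = 3; b_3 = 5; c_3 = 1.5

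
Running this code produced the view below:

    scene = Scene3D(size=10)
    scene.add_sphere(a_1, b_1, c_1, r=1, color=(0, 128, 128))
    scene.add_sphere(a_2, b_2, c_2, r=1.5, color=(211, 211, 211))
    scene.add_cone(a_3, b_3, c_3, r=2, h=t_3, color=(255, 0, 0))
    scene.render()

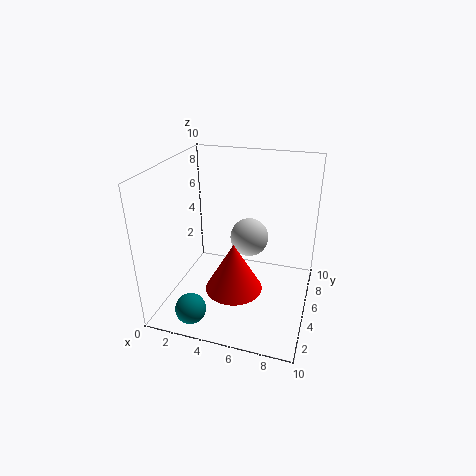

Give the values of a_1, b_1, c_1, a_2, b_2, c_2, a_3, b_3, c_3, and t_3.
a_1 = 3; b_1 = 1; c_1 = 1.5; a_2 = 5; b_2 = 8; c_2 = 3.5; a_3 = 5; b_3 = 4; c_3 = 1.5; t_3 = 3.5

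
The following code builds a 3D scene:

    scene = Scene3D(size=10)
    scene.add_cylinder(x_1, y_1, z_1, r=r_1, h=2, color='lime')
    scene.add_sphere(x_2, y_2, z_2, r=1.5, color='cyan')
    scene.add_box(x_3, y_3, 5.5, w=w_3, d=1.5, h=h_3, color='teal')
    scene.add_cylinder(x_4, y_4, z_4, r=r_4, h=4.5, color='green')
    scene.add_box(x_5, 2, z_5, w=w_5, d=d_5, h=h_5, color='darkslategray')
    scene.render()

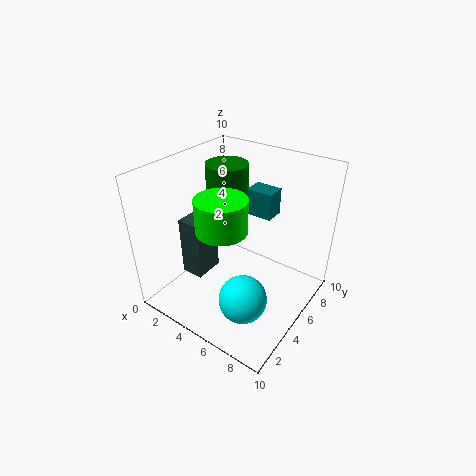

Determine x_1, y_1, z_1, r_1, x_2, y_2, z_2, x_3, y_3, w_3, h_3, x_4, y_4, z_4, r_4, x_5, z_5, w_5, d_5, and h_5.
x_1 = 6
y_1 = 2
z_1 = 7.5
r_1 = 1.5
x_2 = 7.5
y_2 = 2
z_2 = 3
x_3 = 4
y_3 = 7.5
w_3 = 2
h_3 = 2
x_4 = 3
y_4 = 6.5
z_4 = 5
r_4 = 1.5
x_5 = 2.5
z_5 = 3
w_5 = 1.5
d_5 = 2
h_5 = 4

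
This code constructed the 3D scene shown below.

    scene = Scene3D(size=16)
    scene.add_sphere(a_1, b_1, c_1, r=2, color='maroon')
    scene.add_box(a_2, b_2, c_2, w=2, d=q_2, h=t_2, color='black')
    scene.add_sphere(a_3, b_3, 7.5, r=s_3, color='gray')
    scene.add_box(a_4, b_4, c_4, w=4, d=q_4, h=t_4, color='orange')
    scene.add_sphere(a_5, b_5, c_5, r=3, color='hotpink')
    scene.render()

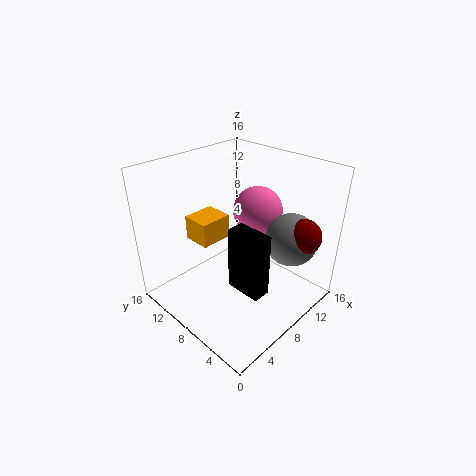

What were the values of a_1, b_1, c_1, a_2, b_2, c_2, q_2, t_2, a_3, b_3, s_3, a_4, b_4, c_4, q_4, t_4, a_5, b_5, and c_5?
a_1 = 12.5
b_1 = 2.5
c_1 = 8.5
a_2 = 5.5
b_2 = 3
c_2 = 3.5
q_2 = 4
t_2 = 7
a_3 = 12.5
b_3 = 4
s_3 = 3
a_4 = 6.5
b_4 = 12
c_4 = 5.5
q_4 = 3.5
t_4 = 3
a_5 = 13
b_5 = 9.5
c_5 = 9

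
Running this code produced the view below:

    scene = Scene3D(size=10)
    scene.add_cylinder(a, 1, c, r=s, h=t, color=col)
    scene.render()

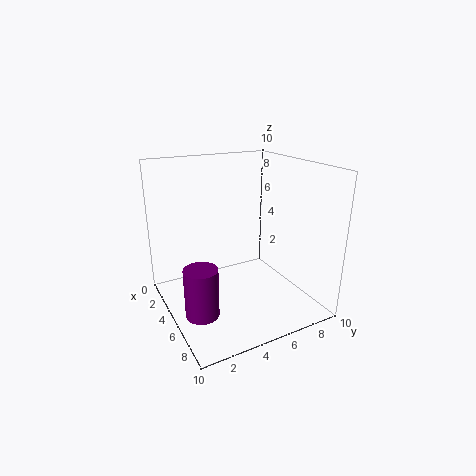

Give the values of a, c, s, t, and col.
a = 8
c = 2
s = 1
t = 3
col = 'purple'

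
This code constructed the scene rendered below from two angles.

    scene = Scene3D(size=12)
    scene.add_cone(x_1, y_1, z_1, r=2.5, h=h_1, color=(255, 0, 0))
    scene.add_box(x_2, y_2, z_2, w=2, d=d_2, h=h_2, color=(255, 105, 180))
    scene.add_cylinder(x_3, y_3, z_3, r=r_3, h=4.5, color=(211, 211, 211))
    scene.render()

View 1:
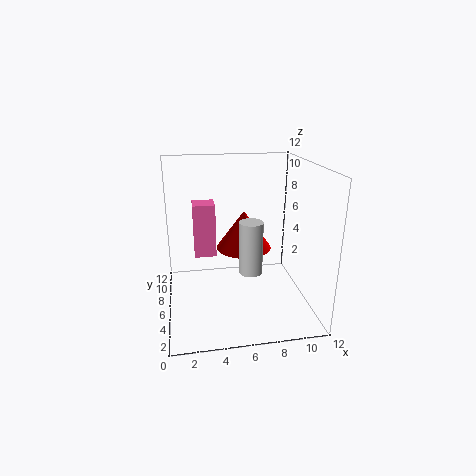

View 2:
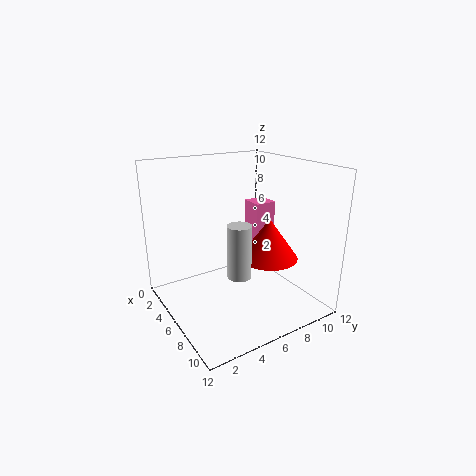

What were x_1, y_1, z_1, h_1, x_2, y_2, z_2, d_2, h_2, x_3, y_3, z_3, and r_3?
x_1 = 7, y_1 = 8.5, z_1 = 4, h_1 = 3.5, x_2 = 2.5, y_2 = 9, z_2 = 3, d_2 = 2, h_2 = 5, x_3 = 7, y_3 = 5.5, z_3 = 3, r_3 = 1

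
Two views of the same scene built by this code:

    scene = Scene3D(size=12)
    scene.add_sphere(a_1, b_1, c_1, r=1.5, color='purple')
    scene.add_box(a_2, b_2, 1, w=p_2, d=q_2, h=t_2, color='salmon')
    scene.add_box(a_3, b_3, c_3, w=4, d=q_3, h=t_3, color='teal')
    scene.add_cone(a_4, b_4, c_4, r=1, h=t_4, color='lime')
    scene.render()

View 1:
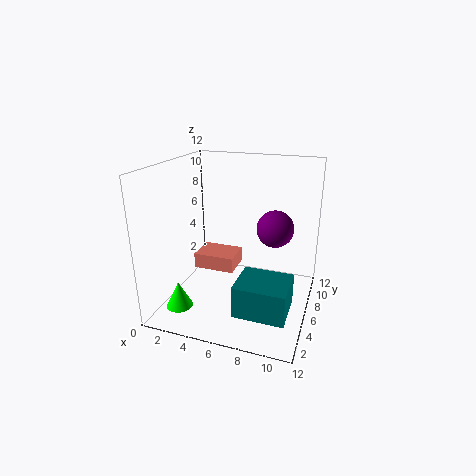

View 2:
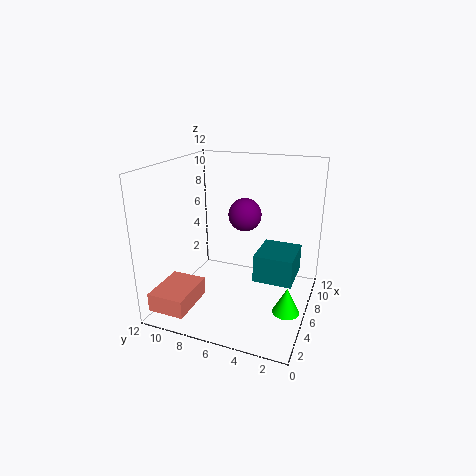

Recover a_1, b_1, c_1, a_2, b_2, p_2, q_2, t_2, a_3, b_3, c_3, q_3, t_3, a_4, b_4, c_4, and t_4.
a_1 = 9
b_1 = 6.5
c_1 = 7
a_2 = 0.5
b_2 = 8.5
p_2 = 4
q_2 = 3
t_2 = 1.5
a_3 = 7
b_3 = 1.5
c_3 = 1.5
q_3 = 3.5
t_3 = 2.5
a_4 = 3
b_4 = 1
c_4 = 2
t_4 = 2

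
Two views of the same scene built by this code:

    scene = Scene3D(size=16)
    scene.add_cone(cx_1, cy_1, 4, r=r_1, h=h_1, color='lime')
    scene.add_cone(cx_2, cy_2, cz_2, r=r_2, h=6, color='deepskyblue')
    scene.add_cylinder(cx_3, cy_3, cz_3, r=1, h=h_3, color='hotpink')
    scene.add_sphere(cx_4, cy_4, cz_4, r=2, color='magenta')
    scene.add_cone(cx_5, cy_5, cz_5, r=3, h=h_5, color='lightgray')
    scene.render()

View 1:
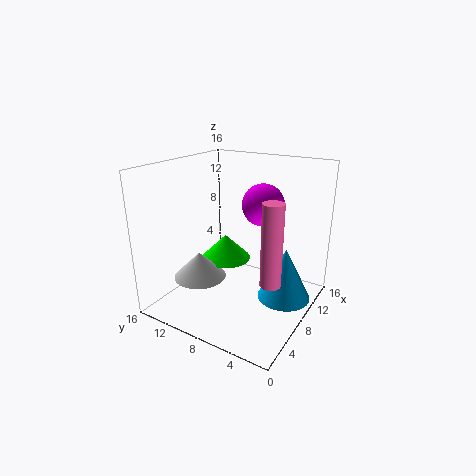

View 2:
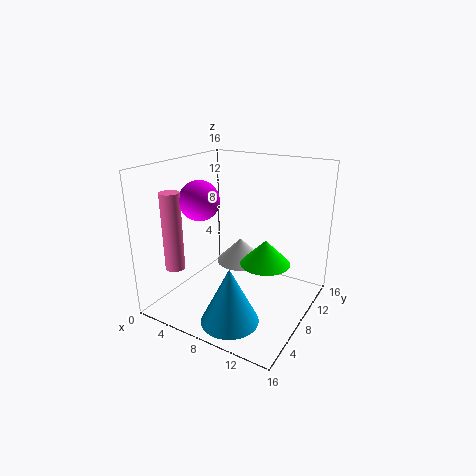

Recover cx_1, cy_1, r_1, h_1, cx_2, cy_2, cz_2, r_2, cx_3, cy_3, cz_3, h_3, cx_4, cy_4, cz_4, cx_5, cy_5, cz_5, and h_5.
cx_1 = 10
cy_1 = 11
r_1 = 3
h_1 = 3
cx_2 = 10
cy_2 = 3
cz_2 = 1
r_2 = 3
cx_3 = 4
cy_3 = 2
cz_3 = 6
h_3 = 8
cx_4 = 6
cy_4 = 4
cz_4 = 13
cx_5 = 6
cy_5 = 12
cz_5 = 3
h_5 = 3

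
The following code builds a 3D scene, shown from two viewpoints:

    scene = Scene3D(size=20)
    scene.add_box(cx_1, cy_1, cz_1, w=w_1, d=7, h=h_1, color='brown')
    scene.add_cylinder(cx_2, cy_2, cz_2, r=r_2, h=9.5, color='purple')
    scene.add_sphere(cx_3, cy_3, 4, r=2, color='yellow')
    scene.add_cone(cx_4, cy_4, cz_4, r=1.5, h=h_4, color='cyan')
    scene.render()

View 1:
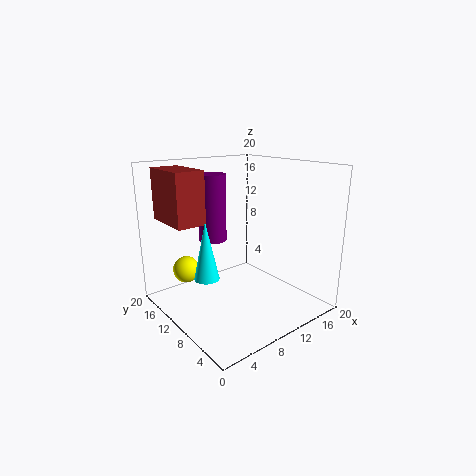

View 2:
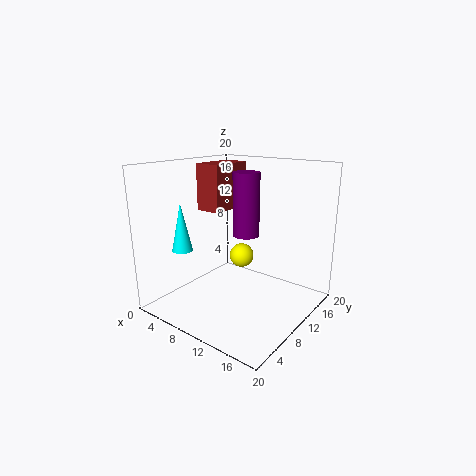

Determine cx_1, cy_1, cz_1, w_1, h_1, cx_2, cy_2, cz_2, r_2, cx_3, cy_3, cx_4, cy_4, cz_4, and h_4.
cx_1 = 1.5, cy_1 = 11, cz_1 = 12.5, w_1 = 4, h_1 = 7, cx_2 = 8.5, cy_2 = 14, cz_2 = 9, r_2 = 2, cx_3 = 5.5, cy_3 = 17, cx_4 = 2.5, cy_4 = 6.5, cz_4 = 7.5, h_4 = 7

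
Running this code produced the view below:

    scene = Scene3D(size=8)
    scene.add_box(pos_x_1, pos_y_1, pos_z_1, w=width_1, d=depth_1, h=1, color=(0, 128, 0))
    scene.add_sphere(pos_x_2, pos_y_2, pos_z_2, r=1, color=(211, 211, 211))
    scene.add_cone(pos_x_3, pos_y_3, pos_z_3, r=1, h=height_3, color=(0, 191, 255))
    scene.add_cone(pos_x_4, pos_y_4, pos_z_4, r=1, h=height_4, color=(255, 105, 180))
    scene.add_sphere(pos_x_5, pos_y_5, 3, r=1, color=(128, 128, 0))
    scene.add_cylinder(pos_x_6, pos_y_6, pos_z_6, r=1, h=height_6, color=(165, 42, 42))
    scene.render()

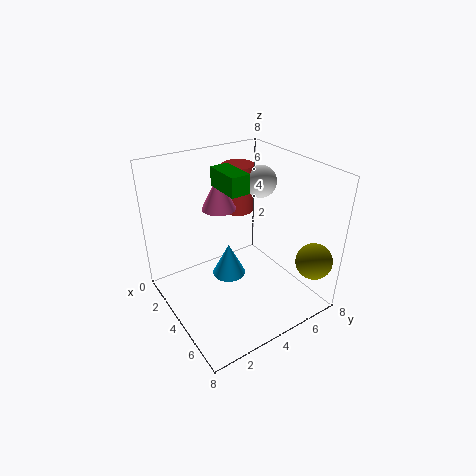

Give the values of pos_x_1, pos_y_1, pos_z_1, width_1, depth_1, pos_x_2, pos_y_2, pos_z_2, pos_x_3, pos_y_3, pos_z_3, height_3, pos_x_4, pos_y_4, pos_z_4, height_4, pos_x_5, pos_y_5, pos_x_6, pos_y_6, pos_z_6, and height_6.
pos_x_1 = 3
pos_y_1 = 3
pos_z_1 = 7
width_1 = 2
depth_1 = 1
pos_x_2 = 2
pos_y_2 = 7
pos_z_2 = 6
pos_x_3 = 3
pos_y_3 = 4
pos_z_3 = 1
height_3 = 2
pos_x_4 = 2
pos_y_4 = 4
pos_z_4 = 5
height_4 = 2
pos_x_5 = 7
pos_y_5 = 7
pos_x_6 = 1
pos_y_6 = 6
pos_z_6 = 4
height_6 = 3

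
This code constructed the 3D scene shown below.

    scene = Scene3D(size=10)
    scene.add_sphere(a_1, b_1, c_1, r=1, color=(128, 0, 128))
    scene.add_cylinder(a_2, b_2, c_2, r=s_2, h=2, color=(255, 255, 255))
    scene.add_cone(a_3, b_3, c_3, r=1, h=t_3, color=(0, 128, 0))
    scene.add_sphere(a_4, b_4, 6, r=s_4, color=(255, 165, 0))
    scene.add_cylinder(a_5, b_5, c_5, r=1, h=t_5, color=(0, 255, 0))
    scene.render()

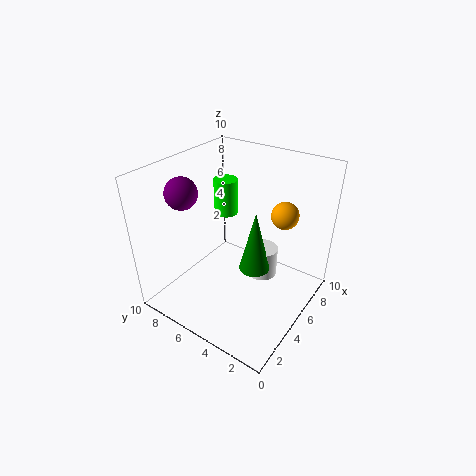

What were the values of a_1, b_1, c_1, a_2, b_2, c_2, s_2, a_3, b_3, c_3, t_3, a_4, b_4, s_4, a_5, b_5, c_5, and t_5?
a_1 = 2
b_1 = 7
c_1 = 9
a_2 = 5
b_2 = 3
c_2 = 3
s_2 = 1
a_3 = 4
b_3 = 3
c_3 = 4
t_3 = 4
a_4 = 8
b_4 = 3
s_4 = 1
a_5 = 9
b_5 = 9
c_5 = 4
t_5 = 3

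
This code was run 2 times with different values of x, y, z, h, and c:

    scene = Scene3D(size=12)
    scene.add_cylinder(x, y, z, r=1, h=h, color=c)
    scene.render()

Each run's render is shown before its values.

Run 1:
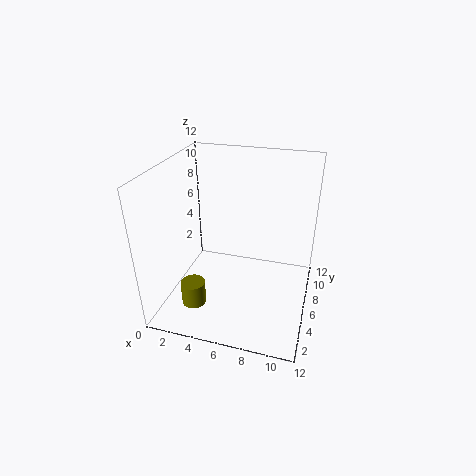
x = 3, y = 3, z = 1, h = 2, c = 'olive'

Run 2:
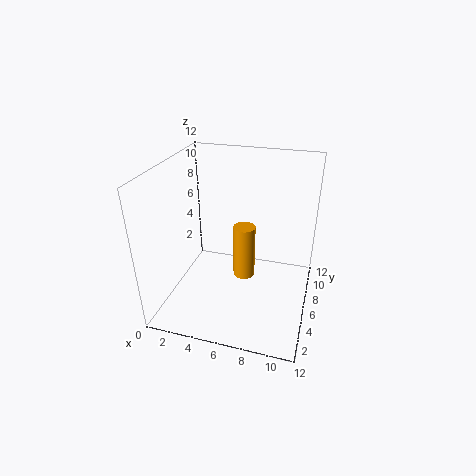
x = 6, y = 8, z = 1, h = 5, c = 'orange'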